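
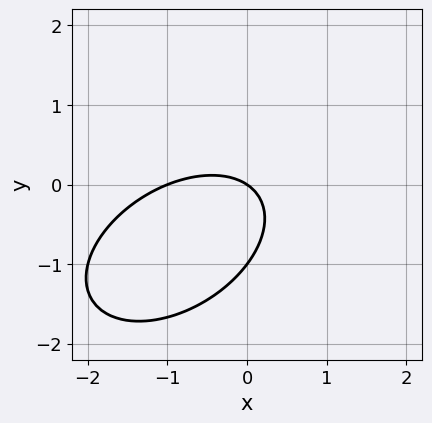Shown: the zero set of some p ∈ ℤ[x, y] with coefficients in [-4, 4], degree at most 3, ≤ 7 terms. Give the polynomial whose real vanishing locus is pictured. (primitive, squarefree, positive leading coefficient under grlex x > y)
2*x^2 - 2*x*y + 3*y^2 + 2*x + 3*y

The degree is 2 — a generic line meets the curve in up to 2 points.
Checking where it meets the axes: among the integer gridlines, it crosses the x-axis at x ∈ {-1, 0}; among the integer gridlines, it crosses the y-axis at y ∈ {-1, 0}.
Matching integer coefficients to the picture gives p.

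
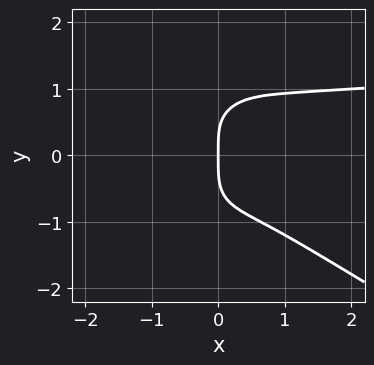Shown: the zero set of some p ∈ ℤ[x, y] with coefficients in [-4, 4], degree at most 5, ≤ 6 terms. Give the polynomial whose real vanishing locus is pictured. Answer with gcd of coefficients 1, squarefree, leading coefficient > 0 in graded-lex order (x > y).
First, the degree is 4 — the shape is more complex than any degree-3 curve.
Next, from the visible intercepts: it crosses the y-axis at the gridline y = 0; one x-axis crossing is at x = 0.
Finally, these observations pin down the coefficients.

2*x^3*y + 3*x^2*y^2 + 2*y^4 - 3*x^3 - 3*x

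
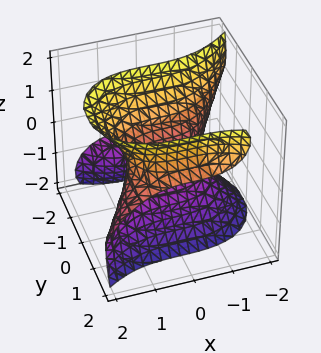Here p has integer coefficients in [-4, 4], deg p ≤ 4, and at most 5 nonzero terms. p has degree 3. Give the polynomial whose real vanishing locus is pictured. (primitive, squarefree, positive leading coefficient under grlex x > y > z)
x^3 + 2*y^2*z - z^3 - 3*y

(a) deg p = 3. The shape is more complex than any degree-2 surface.
(b) Observable constraints: it meets the x-axis at x = 0 (among the integer gridlines); one y-axis crossing is at y = 0; one z-axis crossing is at z = 0.
(c) These observations pin down the coefficients.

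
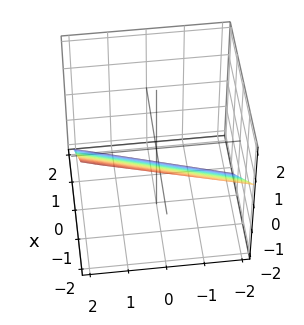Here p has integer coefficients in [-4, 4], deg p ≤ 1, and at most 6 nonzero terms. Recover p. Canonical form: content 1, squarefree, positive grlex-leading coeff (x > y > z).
3*x - y + 3*z + 2

First, deg p = 1.
Next, against the integer gridlines: it meets the y-axis at y = 2 (among the integer gridlines).
Finally, fitting integer coefficients to these (and the overall shape) gives p.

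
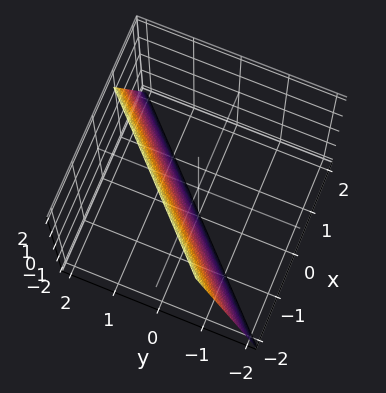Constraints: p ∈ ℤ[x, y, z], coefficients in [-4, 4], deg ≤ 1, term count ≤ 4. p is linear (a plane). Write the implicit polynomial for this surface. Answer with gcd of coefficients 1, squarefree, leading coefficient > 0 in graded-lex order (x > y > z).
(a) The degree is 1 — the surface is flat (a plane).
(b) From the axis intercepts and sections: it crosses the z-axis at the gridline z = -2.
(c) Fitting integer coefficients to these (and the overall shape) gives p.

3*x - 3*y + z + 2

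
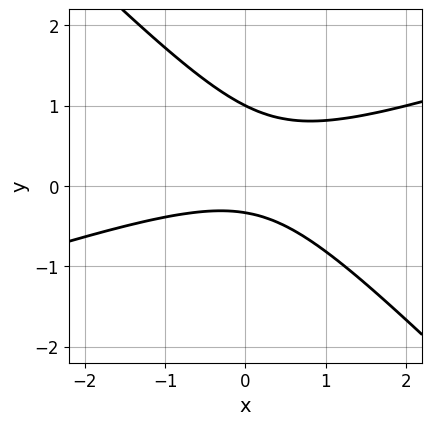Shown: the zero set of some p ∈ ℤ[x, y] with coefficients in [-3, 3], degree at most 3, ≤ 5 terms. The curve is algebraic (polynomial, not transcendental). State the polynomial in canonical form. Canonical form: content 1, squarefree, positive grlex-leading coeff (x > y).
x^2 - 2*x*y - 3*y^2 + 2*y + 1

deg p = 2.
Observable constraints: one y-axis crossing is at y = 1; the curve avoids every integer x-axis point in the box.
Solving for integer coefficients yields p as stated.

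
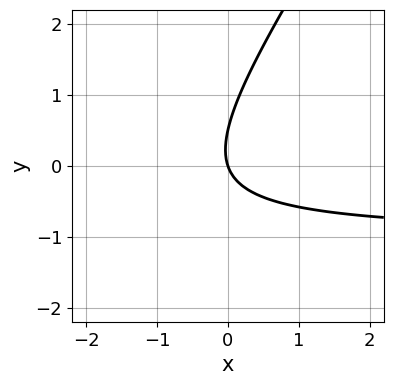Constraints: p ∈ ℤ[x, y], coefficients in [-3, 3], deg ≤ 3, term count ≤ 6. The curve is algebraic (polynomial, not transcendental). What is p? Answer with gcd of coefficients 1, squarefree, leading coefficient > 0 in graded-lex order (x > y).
3*x*y - 2*y^2 + 3*x + y

1. The degree is 2 — a generic line meets the curve in up to 2 points.
2. From the axis intercepts and sections: it crosses the y-axis at the gridline y = 0; it meets the x-axis at x = 0 (among the integer gridlines).
3. Assembling these constraints gives the stated polynomial.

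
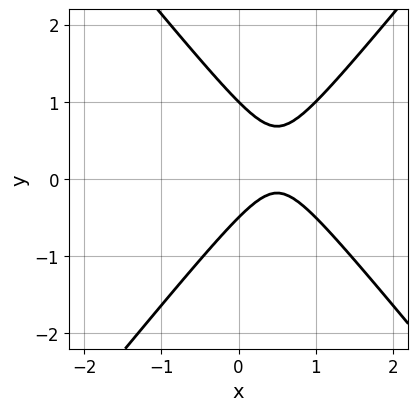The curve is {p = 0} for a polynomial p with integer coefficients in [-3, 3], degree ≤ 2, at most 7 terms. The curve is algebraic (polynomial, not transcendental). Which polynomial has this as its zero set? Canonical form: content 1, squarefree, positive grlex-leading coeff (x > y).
3*x^2 - 2*y^2 - 3*x + y + 1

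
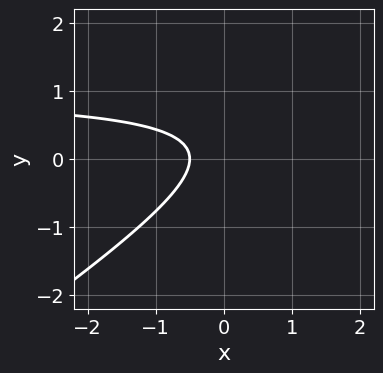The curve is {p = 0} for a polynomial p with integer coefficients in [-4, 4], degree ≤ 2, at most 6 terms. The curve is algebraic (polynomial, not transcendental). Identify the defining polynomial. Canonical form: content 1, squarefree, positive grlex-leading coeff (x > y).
2*x*y - 3*y^2 - 2*x + y - 1

First, deg p = 2. No degree-1 curve has this shape.
Next, from the visible intercepts: it misses every integer gridline on the y-axis.
Finally, together with the visible shape, these determine p as stated.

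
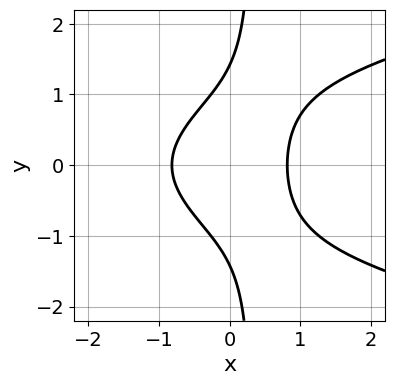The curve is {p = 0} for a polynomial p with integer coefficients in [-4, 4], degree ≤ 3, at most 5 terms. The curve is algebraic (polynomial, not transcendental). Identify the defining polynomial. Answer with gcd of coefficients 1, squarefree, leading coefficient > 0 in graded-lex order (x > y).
3*x*y^2 - 3*x^2 - y^2 + 2

deg p = 3. The shape is more complex than any degree-2 curve.
Symmetries: mirror symmetry y ↦ −y ⇒ only even powers of y.
These observations pin down the coefficients.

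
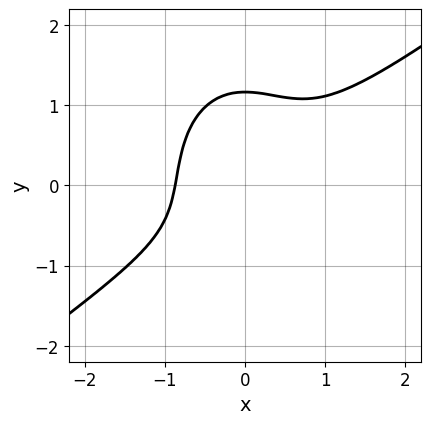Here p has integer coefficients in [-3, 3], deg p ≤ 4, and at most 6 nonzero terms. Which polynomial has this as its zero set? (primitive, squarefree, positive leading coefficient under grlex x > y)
3*x^3 - 3*x^2*y - 2*y^3 + y + 2

(a) deg p = 3.
(b) Matching integer coefficients to the picture gives p.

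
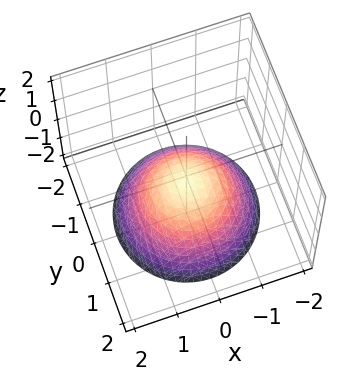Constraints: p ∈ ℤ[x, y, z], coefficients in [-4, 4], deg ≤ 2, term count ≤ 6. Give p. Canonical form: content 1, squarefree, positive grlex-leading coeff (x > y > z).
2*x^2 + 2*y^2 + 3*z + 1

The degree is 2 — the shape is more complex than any degree-1 surface.
Symmetry: the surface is invariant under rotation about z: p = q(x² + y², z).
Checking where it meets the axes: the surface avoids every integer x-axis point in the box; a circular section at z = -2 has radius between 1 and 2.
Assembling these constraints gives the stated polynomial.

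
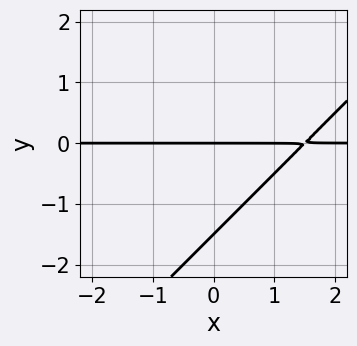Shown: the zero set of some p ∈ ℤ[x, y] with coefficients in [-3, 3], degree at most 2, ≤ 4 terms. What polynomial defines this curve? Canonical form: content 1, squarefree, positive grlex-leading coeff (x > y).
deg p = 2. The shape is more complex than any degree-1 curve.
Against the integer gridlines: one y-axis crossing is at y = 0; the visible x-axis segment lies entirely on the curve.
Solving for integer coefficients yields p as stated.

2*x*y - 2*y^2 - 3*y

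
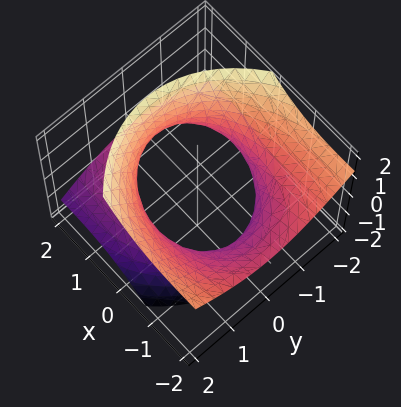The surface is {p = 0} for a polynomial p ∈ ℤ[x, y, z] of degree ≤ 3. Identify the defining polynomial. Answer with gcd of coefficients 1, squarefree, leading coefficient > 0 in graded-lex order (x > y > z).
x^2 + 3*x*z + 2*y^2 - 2*z^2 - 3

1. deg p = 2.
2. From the axis intercepts and sections: no z-intercept at any integer in the box.
3. Fitting integer coefficients to these (and the overall shape) gives p.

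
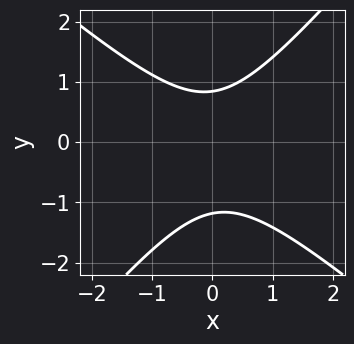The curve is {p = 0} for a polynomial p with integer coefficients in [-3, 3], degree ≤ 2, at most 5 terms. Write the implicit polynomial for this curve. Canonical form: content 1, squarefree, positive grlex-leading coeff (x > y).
First, deg p = 2. The shape is more complex than any degree-1 curve.
Next, from the visible intercepts: the curve avoids every integer x-axis point in the box.
Finally, putting this together gives p.

3*x^2 + x*y - 3*y^2 - y + 3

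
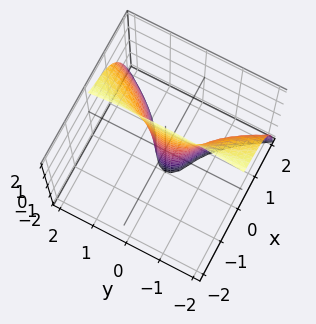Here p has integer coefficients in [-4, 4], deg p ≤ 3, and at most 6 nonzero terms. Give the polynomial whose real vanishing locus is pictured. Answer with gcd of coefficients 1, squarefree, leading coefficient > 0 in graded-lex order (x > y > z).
1. deg p = 3.
2. From the axis intercepts and sections: it meets the y-axis at y = 0 (among the integer gridlines); every point of the z-axis in the box is on the surface; it crosses the x-axis at the gridline x = 0.
3. Fitting integer coefficients to these (and the overall shape) gives p.

3*x^3 + y^2*z - 3*x^2 - 2*y^2 + 3*x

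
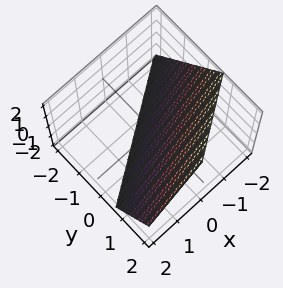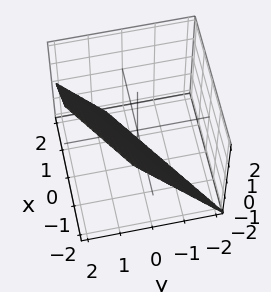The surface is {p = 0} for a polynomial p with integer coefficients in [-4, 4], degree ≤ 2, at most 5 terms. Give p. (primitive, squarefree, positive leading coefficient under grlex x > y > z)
(a) The degree is 1 — the surface is flat (a plane).
(b) Observable constraints: it meets the x-axis at x = -1 (among the integer gridlines); one z-axis crossing is at z = -1.
(c) These observations pin down the coefficients.

2*x - 3*y + 2*z + 2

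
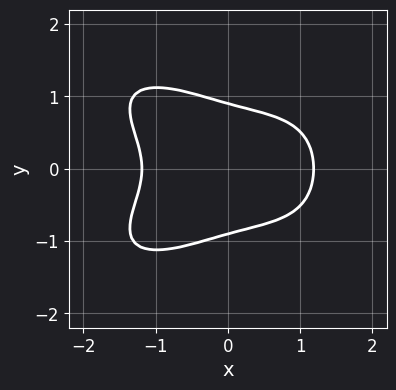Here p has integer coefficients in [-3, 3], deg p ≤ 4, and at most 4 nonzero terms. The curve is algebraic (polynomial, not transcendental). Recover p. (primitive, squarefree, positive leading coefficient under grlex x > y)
x^4 + 3*y^4 + 3*x*y^2 - 2

1. deg p = 4. A generic line meets the curve in up to 4 points.
2. Symmetries: mirror symmetry y ↦ −y ⇒ only even powers of y.
3. Fitting integer coefficients to these (and the overall shape) gives p.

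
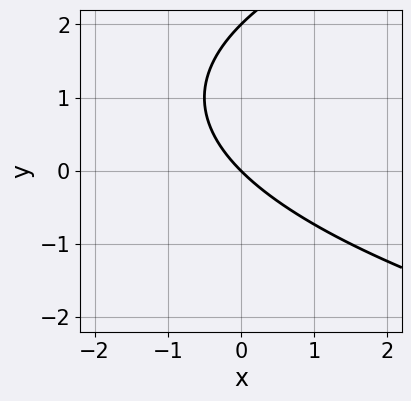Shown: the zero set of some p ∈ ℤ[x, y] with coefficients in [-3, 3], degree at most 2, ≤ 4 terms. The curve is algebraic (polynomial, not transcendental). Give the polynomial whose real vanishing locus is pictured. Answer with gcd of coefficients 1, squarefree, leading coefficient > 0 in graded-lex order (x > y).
1. Degree: the shape is more complex than any degree-1 curve, so deg p = 2.
2. From the visible intercepts: it meets the x-axis at x = 0 (among the integer gridlines); the y-axis gridline crossings are at y ∈ {0, 2}.
3. Putting this together gives p.

y^2 - 2*x - 2*y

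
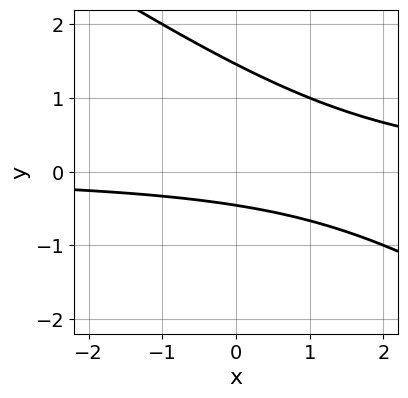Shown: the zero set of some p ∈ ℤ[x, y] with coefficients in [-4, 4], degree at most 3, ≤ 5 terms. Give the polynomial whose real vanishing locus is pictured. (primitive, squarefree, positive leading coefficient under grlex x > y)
2*x*y + 3*y^2 - 3*y - 2

(a) The degree is 2 — no degree-1 curve has this shape.
(b) From the axis intercepts and sections: it misses every integer gridline on the x-axis.
(c) The integer polynomial consistent with all of this is the stated p.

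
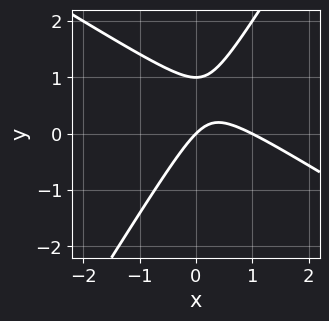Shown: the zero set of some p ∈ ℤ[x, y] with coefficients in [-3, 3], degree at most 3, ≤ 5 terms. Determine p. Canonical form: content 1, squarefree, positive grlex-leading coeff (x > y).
(a) The degree is 2 — the shape is more complex than any degree-1 curve.
(b) Against the integer gridlines: among the integer gridlines, it crosses the x-axis at x ∈ {0, 1}; among the integer gridlines, it crosses the y-axis at y ∈ {0, 1}.
(c) Solving for integer coefficients yields p as stated.

x^2 + x*y - y^2 - x + y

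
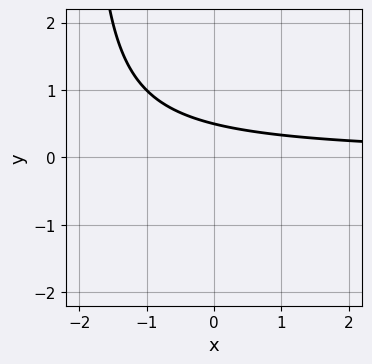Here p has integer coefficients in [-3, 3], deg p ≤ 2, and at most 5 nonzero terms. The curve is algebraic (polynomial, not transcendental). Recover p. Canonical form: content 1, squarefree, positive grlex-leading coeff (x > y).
x*y + 2*y - 1

First, deg p = 2.
Then, checking where it meets the axes: it misses every integer gridline on the x-axis.
Finally, these observations pin down the coefficients.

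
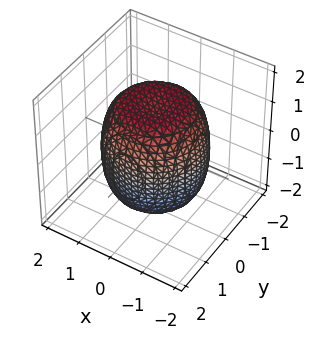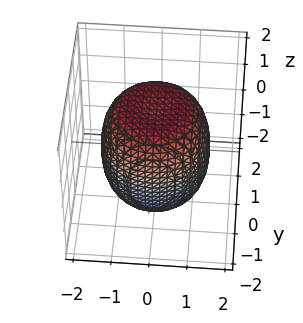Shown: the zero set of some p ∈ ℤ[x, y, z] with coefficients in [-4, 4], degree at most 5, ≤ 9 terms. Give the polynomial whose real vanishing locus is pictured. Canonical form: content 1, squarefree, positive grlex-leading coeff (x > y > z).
x^4 + 2*x^2*y^2 + y^4 - x^2 - y^2 + z^2 - 2

1. deg p = 4. The shape is more complex than any degree-3 surface.
2. Symmetry: every cross-section ⟂ z is a circle, so x, y appear only via x² + y².
3. Observable constraints: a circular section at z = 1 has radius between 1 and 2.
4. Solving for integer coefficients yields p as stated.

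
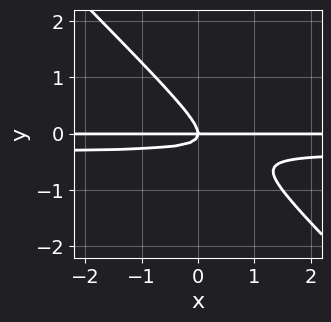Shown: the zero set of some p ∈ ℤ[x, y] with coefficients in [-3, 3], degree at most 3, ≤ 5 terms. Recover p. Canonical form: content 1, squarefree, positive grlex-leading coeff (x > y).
1. Degree: the shape is more complex than any degree-2 curve, so deg p = 3.
2. Against the integer gridlines: it meets the y-axis at y = 0 (among the integer gridlines); every point of the x-axis in the box is on the curve.
3. Putting this together gives p.

3*x*y^2 + 3*y^3 + x*y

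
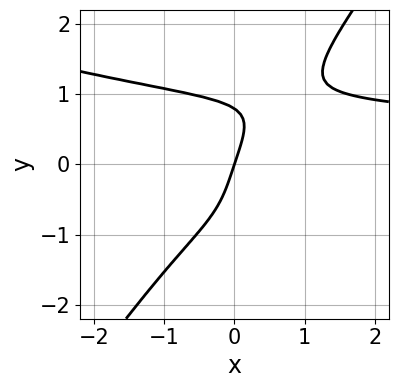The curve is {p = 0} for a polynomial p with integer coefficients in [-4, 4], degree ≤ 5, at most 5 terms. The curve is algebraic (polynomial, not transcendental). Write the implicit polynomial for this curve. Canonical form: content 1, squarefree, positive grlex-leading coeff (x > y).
x^2*y^2 + 2*x*y^3 - 2*y^4 - 3*x + y

(a) The degree is 4 — a generic line meets the curve in up to 4 points.
(b) From the visible intercepts: it meets the y-axis at y = 0 (among the integer gridlines); one x-axis crossing is at x = 0.
(c) Together with the visible shape, these determine p as stated.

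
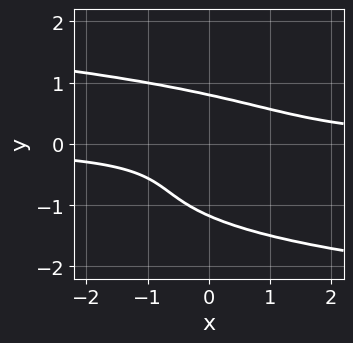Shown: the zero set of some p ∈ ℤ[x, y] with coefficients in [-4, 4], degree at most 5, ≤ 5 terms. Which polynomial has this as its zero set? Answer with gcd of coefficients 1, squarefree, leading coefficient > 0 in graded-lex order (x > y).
(a) The degree is 4 — a generic line meets the curve in up to 4 points.
(b) Reading off the gridlines: it misses every integer gridline on the x-axis.
(c) Together with the visible shape, these determine p as stated.

3*y^4 + 3*y^3 + 3*x*y - y - 2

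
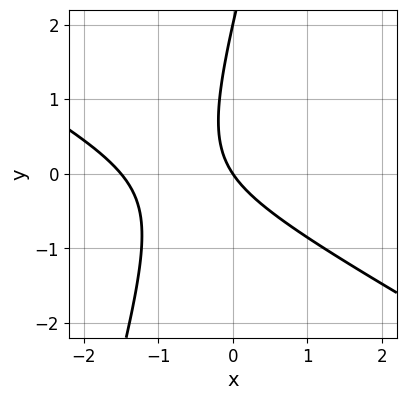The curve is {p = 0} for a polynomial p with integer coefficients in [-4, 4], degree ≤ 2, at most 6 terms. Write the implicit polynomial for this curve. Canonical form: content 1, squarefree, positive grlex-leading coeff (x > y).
1. The degree is 2 — no degree-1 curve has this shape.
2. Observable constraints: the y-axis gridline crossings are at y ∈ {0, 2}; it meets the x-axis at x = 0 (among the integer gridlines).
3. Assembling these constraints gives the stated polynomial.

2*x^2 + 3*x*y - y^2 + 3*x + 2*y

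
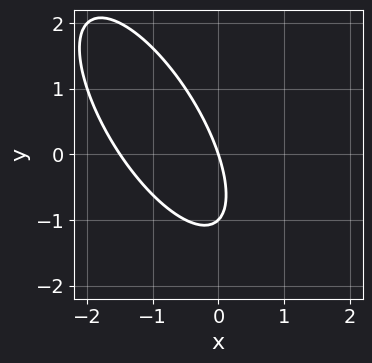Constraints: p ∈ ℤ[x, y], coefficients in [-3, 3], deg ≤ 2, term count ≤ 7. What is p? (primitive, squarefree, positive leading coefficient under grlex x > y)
2*x^2 + 2*x*y + y^2 + 3*x + y

Degree: a generic line meets the curve in up to 2 points, so deg p = 2.
Checking where it meets the axes: it meets the x-axis at x = 0 (among the integer gridlines); the y-axis gridline crossings are at y ∈ {-1, 0}.
Together with the visible shape, these determine p as stated.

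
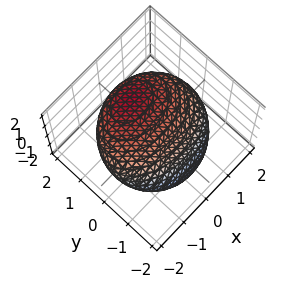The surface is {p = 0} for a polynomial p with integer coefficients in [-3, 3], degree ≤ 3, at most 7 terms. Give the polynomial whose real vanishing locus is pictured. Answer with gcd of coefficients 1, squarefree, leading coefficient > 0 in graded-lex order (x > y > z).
(a) The degree is 2 — the shape is more complex than any degree-1 surface.
(b) Observable constraints: the z-axis gridline crossings are at z ∈ {-1, 1}.
(c) Together with the visible shape, these determine p as stated.

x^2 + 2*y^2 - 3*y*z + 3*z^2 - 3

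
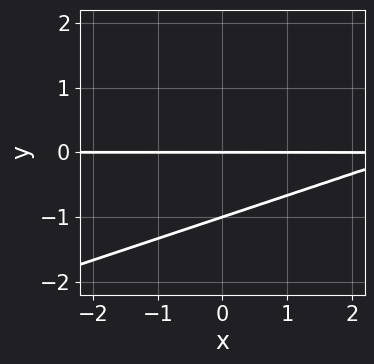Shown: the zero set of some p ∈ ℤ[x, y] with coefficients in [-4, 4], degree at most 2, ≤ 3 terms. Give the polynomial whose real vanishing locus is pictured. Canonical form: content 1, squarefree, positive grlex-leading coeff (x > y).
x*y - 3*y^2 - 3*y

(a) The degree is 2 — the shape is more complex than any degree-1 curve.
(b) From the axis intercepts and sections: every point of the x-axis in the box is on the curve; the y-axis gridline crossings are at y ∈ {-1, 0}.
(c) Together with the visible shape, these determine p as stated.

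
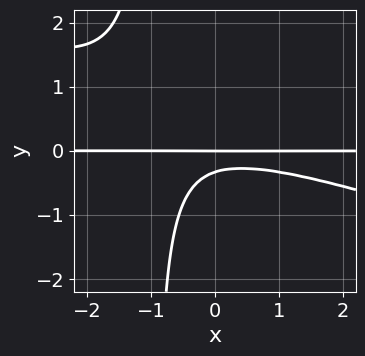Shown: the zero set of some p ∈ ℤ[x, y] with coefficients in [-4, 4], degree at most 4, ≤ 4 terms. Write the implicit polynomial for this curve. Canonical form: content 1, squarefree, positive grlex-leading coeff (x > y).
x^2*y + 3*x*y^2 + 3*y^2 + y

deg p = 3.
Against the integer gridlines: one y-axis crossing is at y = 0; the visible x-axis segment lies entirely on the curve.
These observations pin down the coefficients.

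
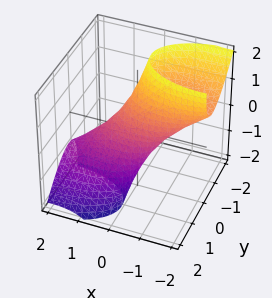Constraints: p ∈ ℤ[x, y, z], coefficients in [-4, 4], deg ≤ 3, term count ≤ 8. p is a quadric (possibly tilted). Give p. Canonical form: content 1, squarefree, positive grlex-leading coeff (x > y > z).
Degree: the shape is more complex than any degree-1 surface, so deg p = 2.
Against the integer gridlines: among the integer gridlines, it crosses the x-axis at x ∈ {-1, 1}; among the integer gridlines, it crosses the z-axis at z ∈ {-1, 1}.
Putting this together gives p.

x^2 + 2*x*z + 3*y^2 + 3*y*z + z^2 - 1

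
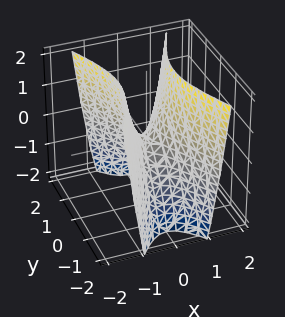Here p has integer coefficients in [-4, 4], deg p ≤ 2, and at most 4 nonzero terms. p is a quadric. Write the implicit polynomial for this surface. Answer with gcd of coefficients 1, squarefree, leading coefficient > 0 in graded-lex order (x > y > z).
First, the degree is 2 — a saddle surface; a quadric.
Then, symmetries: the x ↦ −x reflection is a symmetry, so x appears only in even powers; mirror symmetry y ↦ −y ⇒ only even powers of y.
Next, from the axis intercepts and sections: one x-axis crossing is at x = 0; it meets the y-axis at y = 0 (among the integer gridlines).
Finally, matching integer coefficients to the picture gives p.

3*x^2 - y^2 - z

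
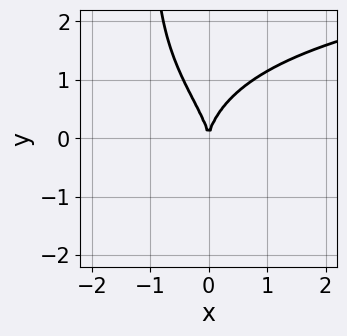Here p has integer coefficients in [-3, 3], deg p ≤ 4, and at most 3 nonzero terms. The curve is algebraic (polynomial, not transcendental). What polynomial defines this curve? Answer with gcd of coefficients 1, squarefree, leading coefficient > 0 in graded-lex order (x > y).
x*y^3 + y^3 - 3*x^2

1. deg p = 4.
2. Against the integer gridlines: it meets the x-axis at x = 0 (among the integer gridlines); one y-axis crossing is at y = 0.
3. Matching integer coefficients to the picture gives p.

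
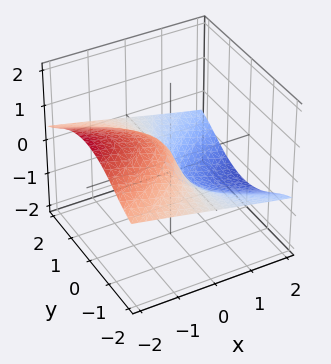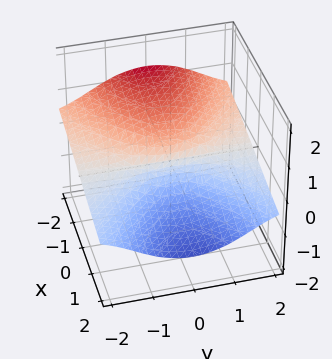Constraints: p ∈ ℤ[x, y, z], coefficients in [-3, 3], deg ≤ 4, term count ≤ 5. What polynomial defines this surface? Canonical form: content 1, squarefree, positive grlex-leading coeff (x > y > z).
y^2*z + z^3 + x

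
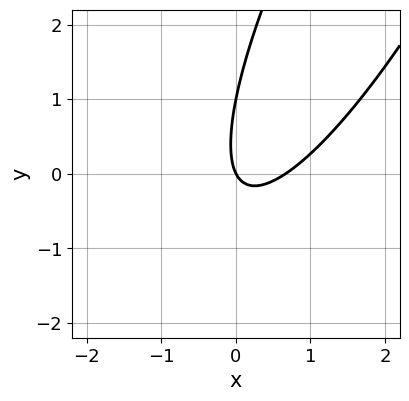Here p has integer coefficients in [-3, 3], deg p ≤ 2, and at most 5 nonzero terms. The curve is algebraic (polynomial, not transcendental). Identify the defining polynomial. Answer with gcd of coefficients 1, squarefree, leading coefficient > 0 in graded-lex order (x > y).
3*x^2 - 3*x*y + y^2 - 2*x - y

First, degree: a generic line meets the curve in up to 2 points, so deg p = 2.
Next, from the axis intercepts and sections: it crosses the x-axis at the gridline x = 0; among the integer gridlines, it crosses the y-axis at y ∈ {0, 1}.
Finally, matching integer coefficients to the picture gives p.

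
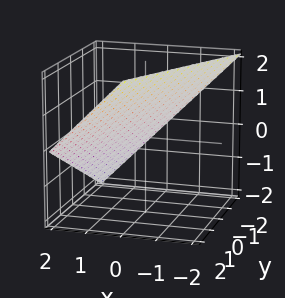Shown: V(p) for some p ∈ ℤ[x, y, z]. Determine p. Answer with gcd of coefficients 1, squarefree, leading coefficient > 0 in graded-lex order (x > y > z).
2*x - y + 2*z - 2

The degree is 1 — every cross-section is a straight line — this is a plane.
Reading off the gridlines: it meets the y-axis at y = -2 (among the integer gridlines); it meets the x-axis at x = 1 (among the integer gridlines); one z-axis crossing is at z = 1.
Matching integer coefficients to the picture gives p.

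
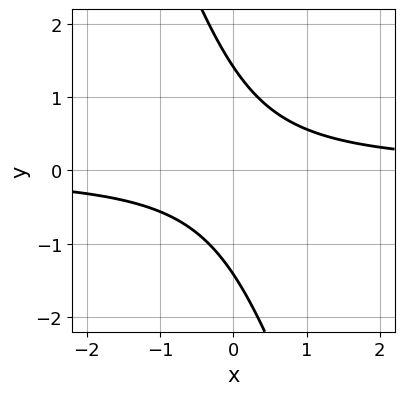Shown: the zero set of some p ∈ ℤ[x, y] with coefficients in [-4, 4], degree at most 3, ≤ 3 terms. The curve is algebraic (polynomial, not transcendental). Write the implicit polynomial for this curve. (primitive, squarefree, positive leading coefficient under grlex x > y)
1. The degree is 2 — no degree-1 curve has this shape.
2. From the axis intercepts and sections: the curve avoids every integer x-axis point in the box.
3. These observations pin down the coefficients.

3*x*y + y^2 - 2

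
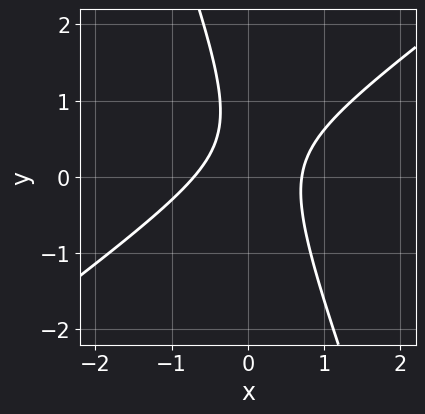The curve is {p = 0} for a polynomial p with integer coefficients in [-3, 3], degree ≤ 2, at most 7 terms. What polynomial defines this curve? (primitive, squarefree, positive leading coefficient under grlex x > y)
2*x^2 - 2*x*y - y^2 + y - 1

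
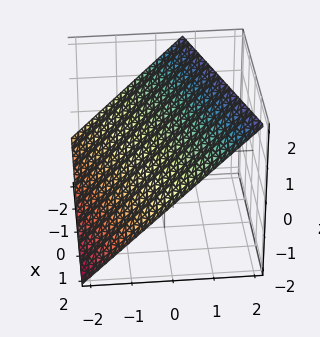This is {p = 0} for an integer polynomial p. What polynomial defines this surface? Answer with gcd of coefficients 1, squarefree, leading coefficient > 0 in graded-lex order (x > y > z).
x - 3*y + 3*z - 2

First, deg p = 1. The surface is flat (a plane).
Then, observable constraints: one x-axis crossing is at x = 2.
Finally, putting this together gives p.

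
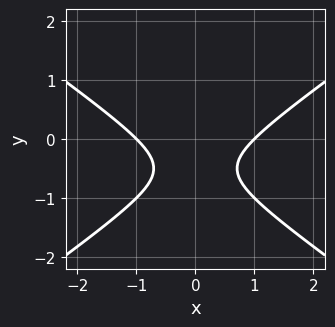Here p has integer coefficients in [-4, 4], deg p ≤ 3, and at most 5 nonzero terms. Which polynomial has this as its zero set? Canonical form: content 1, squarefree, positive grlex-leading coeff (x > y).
x^2 - 2*y^2 - 2*y - 1

First, the degree is 2 — no degree-1 curve has this shape.
Then, symmetries: mirror symmetry x ↦ −x ⇒ only even powers of x.
Then, from the visible intercepts: no y-intercept at any integer in the box; the x-axis gridline crossings are at x ∈ {-1, 1}.
Finally, assembling these constraints gives the stated polynomial.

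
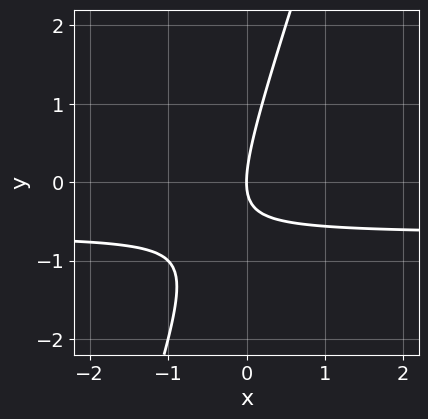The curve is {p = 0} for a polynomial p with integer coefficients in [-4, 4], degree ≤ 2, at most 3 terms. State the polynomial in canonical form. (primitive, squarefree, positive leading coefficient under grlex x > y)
3*x*y - y^2 + 2*x

1. The degree is 2 — the shape is more complex than any degree-1 curve.
2. Against the integer gridlines: one y-axis crossing is at y = 0; it meets the x-axis at x = 0 (among the integer gridlines).
3. Assembling these constraints gives the stated polynomial.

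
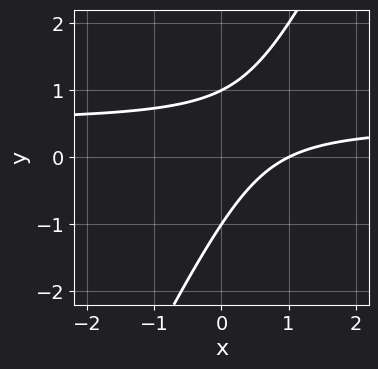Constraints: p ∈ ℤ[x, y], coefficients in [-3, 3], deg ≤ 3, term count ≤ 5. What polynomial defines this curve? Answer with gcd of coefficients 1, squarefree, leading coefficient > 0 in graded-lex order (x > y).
2*x*y - y^2 - x + 1

Degree: the shape is more complex than any degree-1 curve, so deg p = 2.
From the visible intercepts: the y-axis gridline crossings are at y ∈ {-1, 1}; one x-axis crossing is at x = 1.
Putting this together gives p.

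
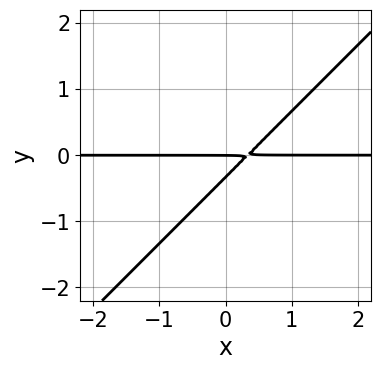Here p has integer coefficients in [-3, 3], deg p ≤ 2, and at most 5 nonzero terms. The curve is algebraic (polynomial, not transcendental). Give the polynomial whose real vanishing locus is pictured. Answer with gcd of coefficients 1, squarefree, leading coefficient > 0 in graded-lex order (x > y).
1. Degree: the shape is more complex than any degree-1 curve, so deg p = 2.
2. Checking where it meets the axes: it crosses the y-axis at the gridline y = 0; the visible x-axis segment lies entirely on the curve.
3. Solving for integer coefficients yields p as stated.

3*x*y - 3*y^2 - y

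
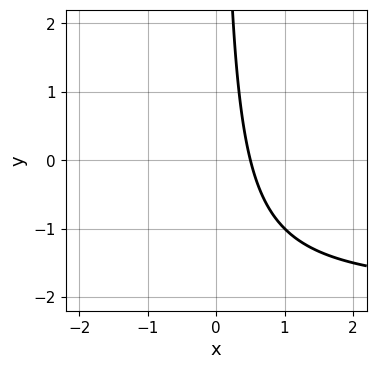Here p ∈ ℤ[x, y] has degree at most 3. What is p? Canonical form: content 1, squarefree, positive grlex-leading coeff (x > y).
x*y + 2*x - 1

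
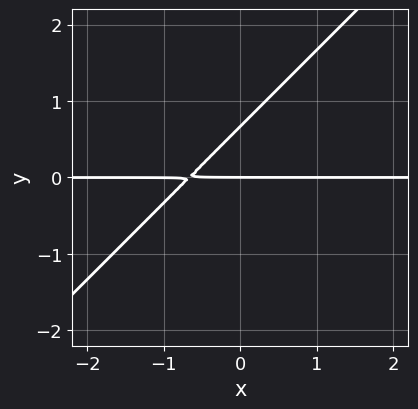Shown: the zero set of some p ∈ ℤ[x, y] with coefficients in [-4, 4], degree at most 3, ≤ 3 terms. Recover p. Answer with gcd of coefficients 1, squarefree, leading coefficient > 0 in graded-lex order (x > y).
The degree is 2 — a generic line meets the curve in up to 2 points.
Against the integer gridlines: the visible x-axis segment lies entirely on the curve; it crosses the y-axis at the gridline y = 0.
Fitting integer coefficients to these (and the overall shape) gives p.

3*x*y - 3*y^2 + 2*y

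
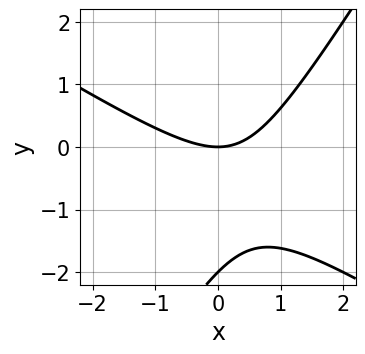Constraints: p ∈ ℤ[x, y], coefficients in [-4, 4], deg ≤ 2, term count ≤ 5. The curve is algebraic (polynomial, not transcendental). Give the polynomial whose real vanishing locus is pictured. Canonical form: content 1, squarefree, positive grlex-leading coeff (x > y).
(a) The degree is 2 — a generic line meets the curve in up to 2 points.
(b) Checking where it meets the axes: it crosses the x-axis at the gridline x = 0; among the integer gridlines, it crosses the y-axis at y ∈ {-2, 0}.
(c) Matching integer coefficients to the picture gives p.

x^2 + x*y - y^2 - 2*y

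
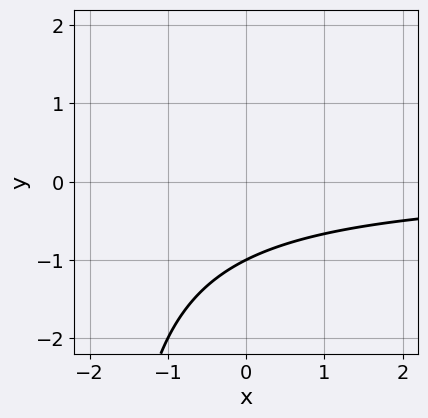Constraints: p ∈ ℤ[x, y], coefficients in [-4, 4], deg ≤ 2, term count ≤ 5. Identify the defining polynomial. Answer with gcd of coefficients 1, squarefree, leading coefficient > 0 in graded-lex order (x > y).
1. deg p = 2. A generic line meets the curve in up to 2 points.
2. Observable constraints: it crosses the y-axis at the gridline y = -1; no x-intercept at any integer in the box.
3. These observations pin down the coefficients.

x*y + 2*y + 2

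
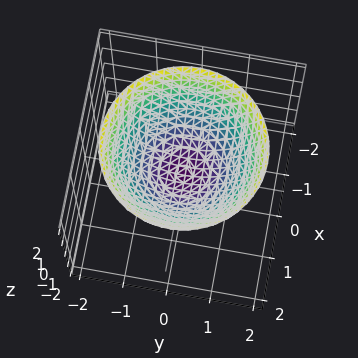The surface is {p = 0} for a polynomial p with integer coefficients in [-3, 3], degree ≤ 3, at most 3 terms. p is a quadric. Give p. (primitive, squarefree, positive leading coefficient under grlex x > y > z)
2*x^2 + 2*y^2 - 3*z

First, degree: a single bowl opening along one axis; a quadric, so deg p = 2.
Next, symmetry: the z-axis is an axis of rotation, so x and y enter only as x² + y².
Then, observable constraints: a circular section at z = 2 has radius between 1 and 2; one y-axis crossing is at y = 0; one x-axis crossing is at x = 0; it meets the z-axis at z = 0 (among the integer gridlines).
Finally, solving for integer coefficients yields p as stated.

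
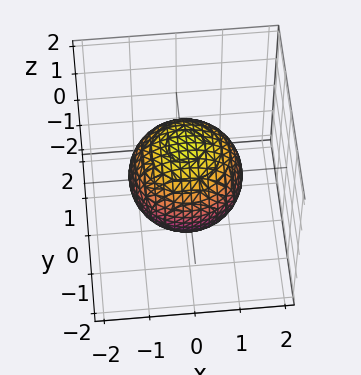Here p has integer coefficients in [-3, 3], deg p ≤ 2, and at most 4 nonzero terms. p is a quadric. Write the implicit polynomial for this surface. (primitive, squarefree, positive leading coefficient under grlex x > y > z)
2*x^2 + 2*y^2 + 2*z^2 - 3

First, degree: bounded and convex; a quadric, so deg p = 2.
Next, by symmetry, every cross-section ⟂ z is a circle, so x, y appear only via x² + y²; mirror symmetry z ↦ −z ⇒ only even powers of z.
Then, checking where it meets the axes: a circular section at z = 0 has radius between 1 and 2.
Finally, assembling these constraints gives the stated polynomial.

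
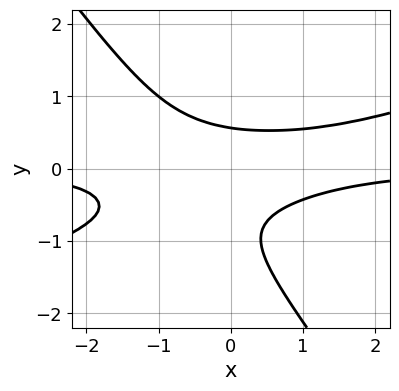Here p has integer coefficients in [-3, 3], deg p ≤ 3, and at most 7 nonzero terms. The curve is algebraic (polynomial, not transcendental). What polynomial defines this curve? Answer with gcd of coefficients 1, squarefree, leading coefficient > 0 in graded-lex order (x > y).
Degree: the shape is more complex than any degree-2 curve, so deg p = 3.
From the axis intercepts and sections: the curve avoids every integer x-axis point in the box.
Solving for integer coefficients yields p as stated.

x^2*y - 2*x*y^2 - 2*y^3 - 2*y^2 + 1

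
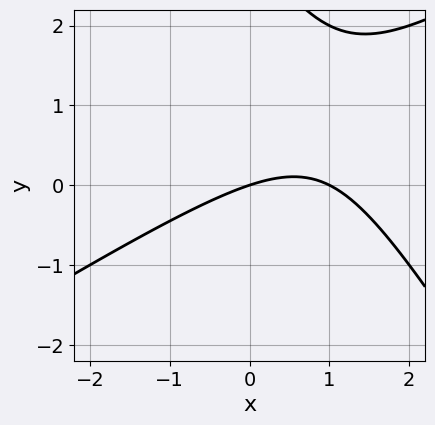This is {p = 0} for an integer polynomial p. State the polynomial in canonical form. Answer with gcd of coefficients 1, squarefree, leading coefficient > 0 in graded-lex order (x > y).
1. The degree is 2 — the shape is more complex than any degree-1 curve.
2. Reading off the gridlines: it crosses the y-axis at the gridline y = 0; the x-axis gridline crossings are at x ∈ {0, 1}.
3. Solving for integer coefficients yields p as stated.

x^2 - x*y - y^2 - x + 3*y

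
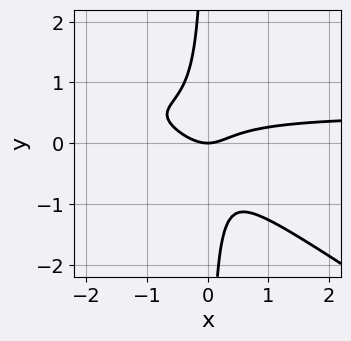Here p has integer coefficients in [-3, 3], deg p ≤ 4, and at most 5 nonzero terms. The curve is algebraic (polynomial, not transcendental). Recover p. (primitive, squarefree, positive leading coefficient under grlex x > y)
2*x^2*y + 3*x*y^2 - x^2 + y

(a) The degree is 3 — a generic line meets the curve in up to 3 points.
(b) From the visible intercepts: it crosses the x-axis at the gridline x = 0; it crosses the y-axis at the gridline y = 0.
(c) Assembling these constraints gives the stated polynomial.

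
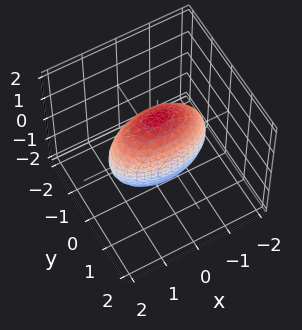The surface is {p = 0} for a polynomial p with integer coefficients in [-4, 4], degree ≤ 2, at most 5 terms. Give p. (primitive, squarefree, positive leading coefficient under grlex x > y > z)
First, deg p = 2. Bounded and convex; a quadric.
Next, symmetries: the x ↦ −x reflection is a symmetry, so x appears only in even powers; it's symmetric under z → −z, forcing even powers of z; the y ↦ −y reflection is a symmetry, so y appears only in even powers.
Finally, matching integer coefficients to the picture gives p.

x^2 + 3*y^2 + z^2 - 2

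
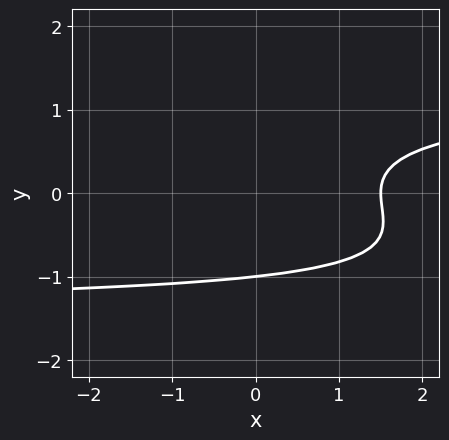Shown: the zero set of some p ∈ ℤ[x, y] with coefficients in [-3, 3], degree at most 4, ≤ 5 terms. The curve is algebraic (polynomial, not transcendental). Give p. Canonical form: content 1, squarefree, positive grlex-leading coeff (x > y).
1. deg p = 3. The shape is more complex than any degree-2 curve.
2. Reading off the gridlines: it meets the y-axis at y = -1 (among the integer gridlines).
3. Matching integer coefficients to the picture gives p.

x*y^2 + 3*y^3 - 2*x + 3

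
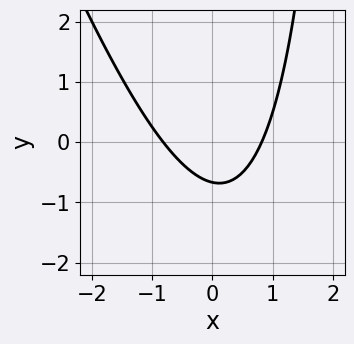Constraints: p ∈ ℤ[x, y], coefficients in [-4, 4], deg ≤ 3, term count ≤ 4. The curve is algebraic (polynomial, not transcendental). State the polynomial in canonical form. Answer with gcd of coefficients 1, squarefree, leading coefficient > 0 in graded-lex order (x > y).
3*x^2 + x*y - 3*y - 2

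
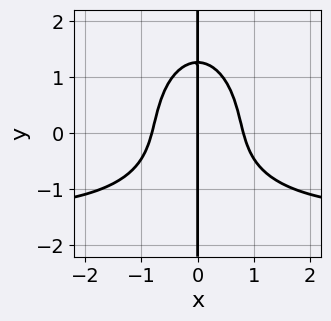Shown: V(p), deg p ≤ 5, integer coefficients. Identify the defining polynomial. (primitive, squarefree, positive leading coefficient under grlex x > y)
First, the degree is 4 — a generic line meets the curve in up to 4 points.
Then, from the visible intercepts: it crosses the x-axis at the gridline x = 0; every point of the y-axis in the box is on the curve.
Finally, together with the visible shape, these determine p as stated.

2*x^3*y + x*y^3 + 3*x^3 - 2*x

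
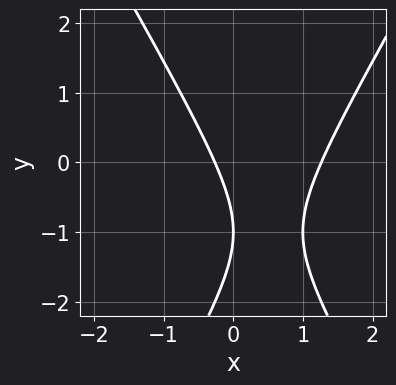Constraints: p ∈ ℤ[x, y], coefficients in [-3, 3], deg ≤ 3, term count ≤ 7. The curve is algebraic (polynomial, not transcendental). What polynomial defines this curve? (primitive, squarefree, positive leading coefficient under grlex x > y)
First, the degree is 2 — the shape is more complex than any degree-1 curve.
Next, checking where it meets the axes: one y-axis crossing is at y = -1.
Finally, fitting integer coefficients to these (and the overall shape) gives p.

3*x^2 - y^2 - 3*x - 2*y - 1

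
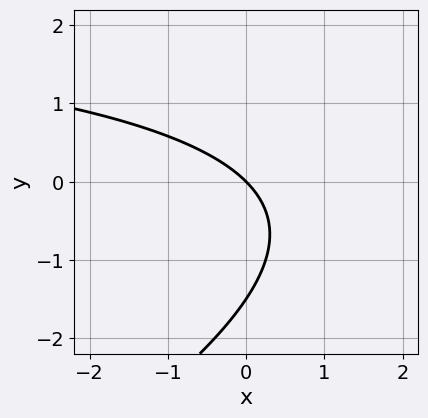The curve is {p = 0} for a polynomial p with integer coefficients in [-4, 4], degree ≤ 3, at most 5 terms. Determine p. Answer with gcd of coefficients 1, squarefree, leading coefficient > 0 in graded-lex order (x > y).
x*y - 2*y^2 - 3*x - 3*y

First, the degree is 2 — a generic line meets the curve in up to 2 points.
Next, against the integer gridlines: it crosses the y-axis at the gridline y = 0; one x-axis crossing is at x = 0.
Finally, fitting integer coefficients to these (and the overall shape) gives p.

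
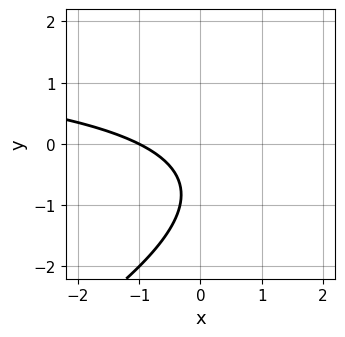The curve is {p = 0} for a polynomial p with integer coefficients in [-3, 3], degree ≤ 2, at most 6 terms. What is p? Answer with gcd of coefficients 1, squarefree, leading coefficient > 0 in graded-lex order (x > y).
x*y - 2*y^2 - 2*x - 3*y - 2

1. The degree is 2 — the shape is more complex than any degree-1 curve.
2. From the axis intercepts and sections: one x-axis crossing is at x = -1; it misses every integer gridline on the y-axis.
3. Fitting integer coefficients to these (and the overall shape) gives p.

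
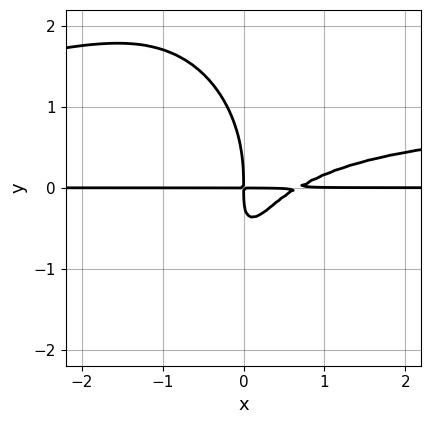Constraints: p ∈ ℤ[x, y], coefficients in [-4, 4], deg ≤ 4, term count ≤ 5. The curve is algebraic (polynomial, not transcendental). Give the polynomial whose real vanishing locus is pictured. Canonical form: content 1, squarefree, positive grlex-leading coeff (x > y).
First, the degree is 4 — a generic line meets the curve in up to 4 points.
Then, from the axis intercepts and sections: every point of the x-axis in the box is on the curve.
Finally, solving for integer coefficients yields p as stated.

3*x^2*y^2 + y^4 - 3*x^2*y + 3*x*y^2 + 2*x*y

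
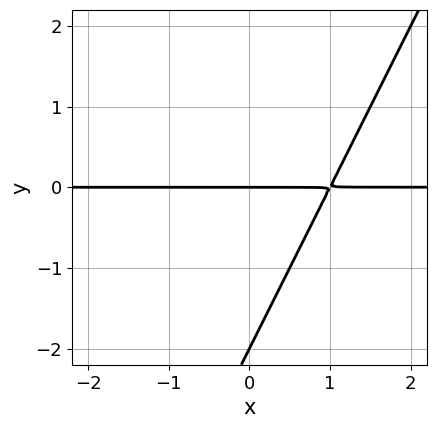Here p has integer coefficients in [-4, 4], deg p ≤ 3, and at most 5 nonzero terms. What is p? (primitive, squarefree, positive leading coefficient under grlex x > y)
2*x*y - y^2 - 2*y

First, degree: no degree-1 curve has this shape, so deg p = 2.
Then, reading off the gridlines: among the integer gridlines, it crosses the y-axis at y ∈ {-2, 0}; the visible x-axis segment lies entirely on the curve.
Finally, fitting integer coefficients to these (and the overall shape) gives p.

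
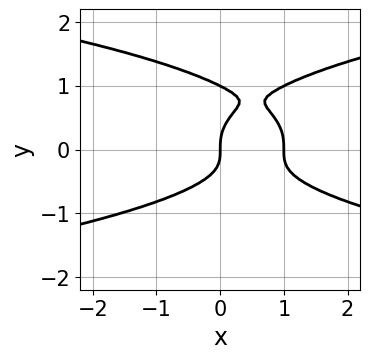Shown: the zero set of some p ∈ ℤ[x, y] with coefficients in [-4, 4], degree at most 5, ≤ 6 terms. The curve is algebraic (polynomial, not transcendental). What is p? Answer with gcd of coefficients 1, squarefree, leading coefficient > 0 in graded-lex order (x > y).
2*y^4 - 2*y^3 - x^2 + x

(a) Degree: the shape is more complex than any degree-3 curve, so deg p = 4.
(b) Reading off the gridlines: among the integer gridlines, it crosses the x-axis at x ∈ {0, 1}; among the integer gridlines, it crosses the y-axis at y ∈ {0, 1}.
(c) Putting this together gives p.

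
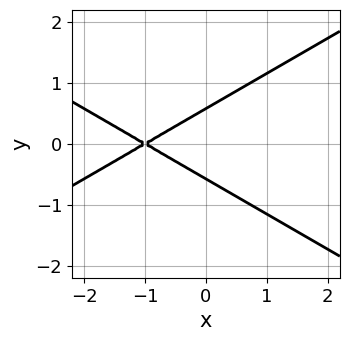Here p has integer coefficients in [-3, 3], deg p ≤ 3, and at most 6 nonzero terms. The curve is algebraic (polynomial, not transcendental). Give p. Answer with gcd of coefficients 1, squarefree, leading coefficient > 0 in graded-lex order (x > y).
x^2 - 3*y^2 + 2*x + 1

First, the degree is 2 — no degree-1 curve has this shape.
Next, symmetries: the y ↦ −y reflection is a symmetry, so y appears only in even powers.
Next, against the integer gridlines: it crosses the x-axis at the gridline x = -1.
Finally, putting this together gives p.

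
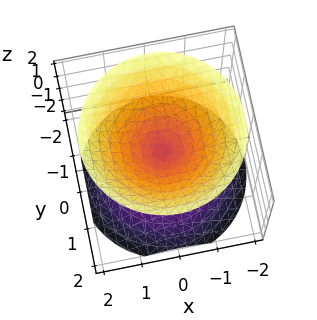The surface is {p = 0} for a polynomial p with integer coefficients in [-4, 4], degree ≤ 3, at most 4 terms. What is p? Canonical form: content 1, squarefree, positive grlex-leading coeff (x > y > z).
x^2 + y^2 - z^2

First, there are 2 components. Treating them together as one polynomial.
Then, degree: two nappes meeting at a single point; a quadric, so deg p = 2.
Next, symmetries: mirror symmetry z ↦ −z ⇒ only even powers of z; every cross-section ⟂ z is a circle, so x, y appear only via x² + y².
Next, from the visible intercepts: one x-axis crossing is at x = 0; one y-axis crossing is at y = 0.
Finally, these observations pin down the coefficients.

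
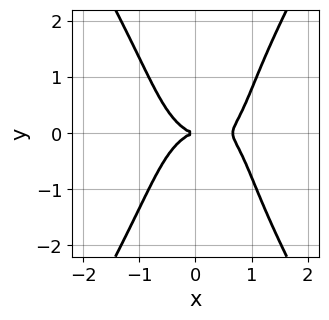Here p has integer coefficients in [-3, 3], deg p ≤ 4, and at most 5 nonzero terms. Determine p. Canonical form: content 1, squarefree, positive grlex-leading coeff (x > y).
First, deg p = 4. The shape is more complex than any degree-3 curve.
Next, symmetries: the y ↦ −y reflection is a symmetry, so y appears only in even powers.
Then, from the axis intercepts and sections: it meets the y-axis at y = 0 (among the integer gridlines); one x-axis crossing is at x = 0.
Finally, putting this together gives p.

3*x^4 + 2*x^2*y^2 - y^4 - 2*x^3 - 3*y^2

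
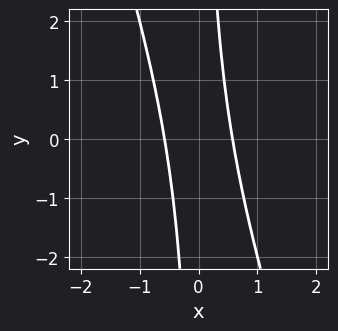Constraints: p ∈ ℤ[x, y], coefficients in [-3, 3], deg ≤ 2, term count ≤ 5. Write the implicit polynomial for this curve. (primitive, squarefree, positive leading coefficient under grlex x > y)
3*x^2 + x*y - 1

deg p = 2. No degree-1 curve has this shape.
Against the integer gridlines: it misses every integer gridline on the y-axis.
Matching integer coefficients to the picture gives p.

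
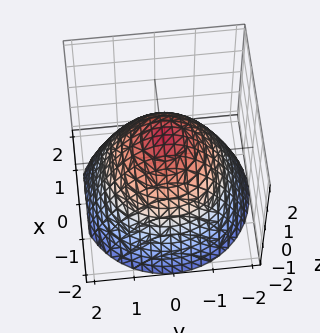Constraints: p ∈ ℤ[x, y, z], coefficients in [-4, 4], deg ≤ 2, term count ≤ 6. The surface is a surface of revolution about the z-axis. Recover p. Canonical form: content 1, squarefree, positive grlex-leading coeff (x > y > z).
(a) Degree: the shape is more complex than any degree-1 surface, so deg p = 2.
(b) Symmetries: rotational symmetry about the z-axis ⇒ p depends on x, y only through x² + y².
(c) Against the integer gridlines: a circular section at z = 0 has radius between 1 and 2; one z-axis crossing is at z = 1.
(d) Solving for integer coefficients yields p as stated.

2*x^2 + 2*y^2 + 3*z - 3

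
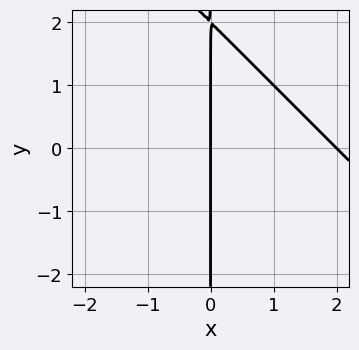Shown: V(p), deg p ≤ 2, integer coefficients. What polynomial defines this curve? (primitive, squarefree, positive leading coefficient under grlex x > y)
x^2 + x*y - 2*x

The degree is 2 — the shape is more complex than any degree-1 curve.
Reading off the gridlines: every point of the y-axis in the box is on the curve; among the integer gridlines, it crosses the x-axis at x ∈ {0, 2}.
Assembling these constraints gives the stated polynomial.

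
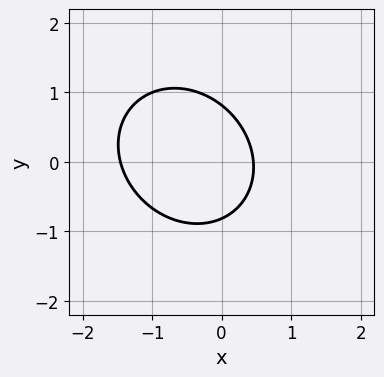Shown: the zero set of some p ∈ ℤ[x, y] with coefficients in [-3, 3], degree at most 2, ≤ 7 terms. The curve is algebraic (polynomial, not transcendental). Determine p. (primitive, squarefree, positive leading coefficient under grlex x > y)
1. deg p = 2. No degree-1 curve has this shape.
2. Putting this together gives p.

3*x^2 + x*y + 3*y^2 + 3*x - 2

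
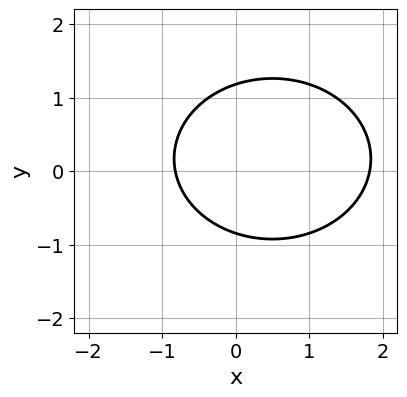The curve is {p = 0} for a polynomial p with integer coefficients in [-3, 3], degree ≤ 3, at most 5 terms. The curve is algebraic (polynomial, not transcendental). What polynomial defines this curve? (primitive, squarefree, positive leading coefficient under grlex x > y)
2*x^2 + 3*y^2 - 2*x - y - 3

(a) deg p = 2. No degree-1 curve has this shape.
(b) Solving for integer coefficients yields p as stated.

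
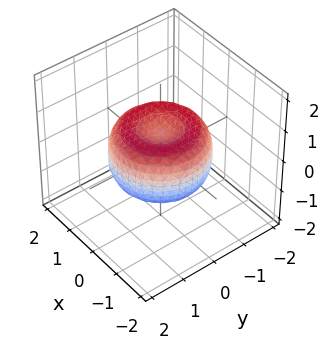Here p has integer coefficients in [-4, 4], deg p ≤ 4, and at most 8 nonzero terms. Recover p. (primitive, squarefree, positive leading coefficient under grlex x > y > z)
1. The degree is 4 — a generic line meets the surface in up to 4 points.
2. By symmetry, the z-axis is an axis of rotation, so x and y enter only as x² + y².
3. Checking where it meets the axes: a circular section at z = 0 has radius between 1 and 2.
4. These observations pin down the coefficients.

2*x^4 + 4*x^2*y^2 + 2*y^4 - 3*x^2 - 3*y^2 + 3*z^2 - 1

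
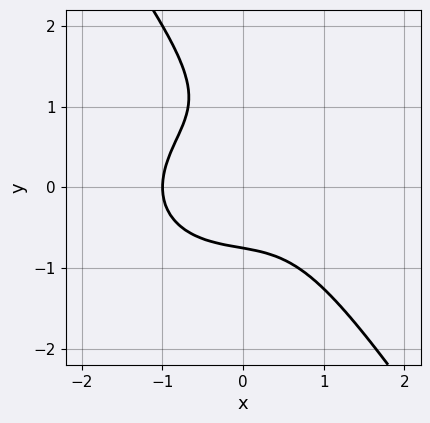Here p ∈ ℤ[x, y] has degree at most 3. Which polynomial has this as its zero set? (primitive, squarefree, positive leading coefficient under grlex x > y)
x^3 + x*y^2 + y^3 - y^2 + 1

(a) deg p = 3.
(b) From the axis intercepts and sections: it crosses the x-axis at the gridline x = -1.
(c) Matching integer coefficients to the picture gives p.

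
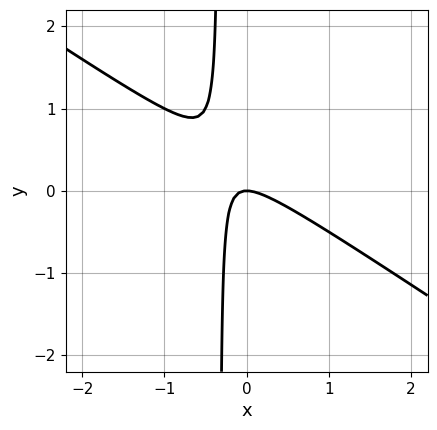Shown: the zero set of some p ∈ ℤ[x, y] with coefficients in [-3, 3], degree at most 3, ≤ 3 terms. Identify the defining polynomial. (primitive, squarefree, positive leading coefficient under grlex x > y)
2*x^2 + 3*x*y + y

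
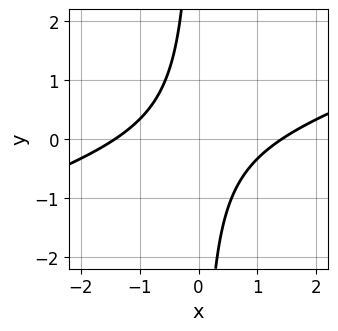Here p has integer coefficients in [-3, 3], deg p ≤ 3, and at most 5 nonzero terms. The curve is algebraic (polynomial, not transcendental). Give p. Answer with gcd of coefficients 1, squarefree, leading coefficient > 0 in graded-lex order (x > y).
x^2 - 3*x*y - 2

(a) The degree is 2 — no degree-1 curve has this shape.
(b) From the visible intercepts: it misses every integer gridline on the y-axis.
(c) Solving for integer coefficients yields p as stated.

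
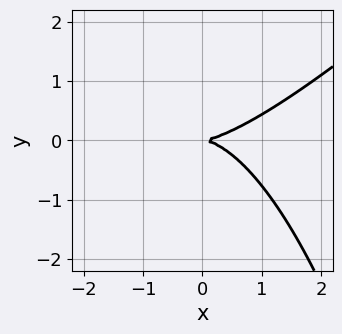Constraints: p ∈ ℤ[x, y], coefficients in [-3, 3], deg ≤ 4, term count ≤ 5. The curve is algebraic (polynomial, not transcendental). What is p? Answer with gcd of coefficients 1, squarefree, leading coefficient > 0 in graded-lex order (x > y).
Degree: the shape is more complex than any degree-2 curve, so deg p = 3.
Reading off the gridlines: it meets the y-axis at y = 0 (among the integer gridlines); one x-axis crossing is at x = 0.
Solving for integer coefficients yields p as stated.

x^3 - x^2*y - 3*y^2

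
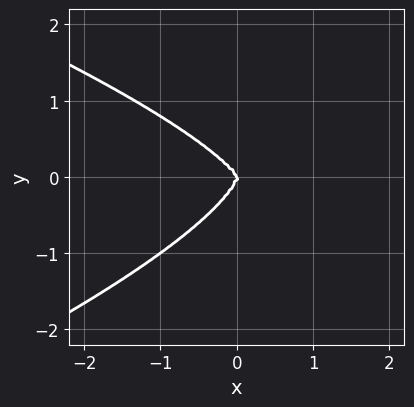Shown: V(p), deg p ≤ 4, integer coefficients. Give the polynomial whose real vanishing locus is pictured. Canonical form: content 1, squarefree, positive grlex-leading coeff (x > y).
3*y^4 + 2*x^3 + x^2*y

First, deg p = 4. The shape is more complex than any degree-3 curve.
Then, from the axis intercepts and sections: it meets the y-axis at y = 0 (among the integer gridlines); one x-axis crossing is at x = 0.
Finally, matching integer coefficients to the picture gives p.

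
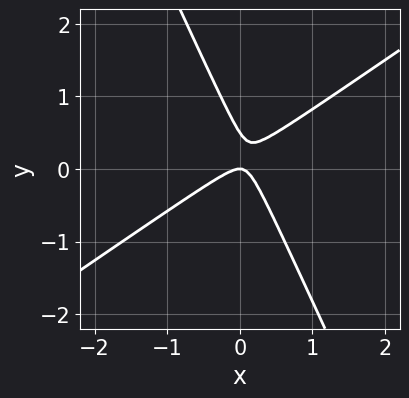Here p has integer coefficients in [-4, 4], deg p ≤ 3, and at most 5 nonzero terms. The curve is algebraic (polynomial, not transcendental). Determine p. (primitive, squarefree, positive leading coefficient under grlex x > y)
1. The degree is 2 — the shape is more complex than any degree-1 curve.
2. Against the integer gridlines: it crosses the y-axis at the gridline y = 0; it crosses the x-axis at the gridline x = 0.
3. Matching integer coefficients to the picture gives p.

3*x^2 - 3*x*y - 2*y^2 + y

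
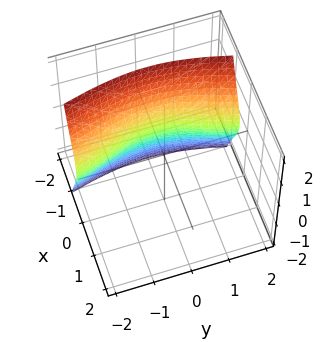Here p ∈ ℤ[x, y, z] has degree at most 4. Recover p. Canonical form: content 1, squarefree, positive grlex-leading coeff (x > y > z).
2*x^3 + x*y^2 + x*z^2 + 2*z^2 + 1

First, deg p = 3. A generic line meets the surface in up to 3 points.
Next, reading off the gridlines: no y-intercept at any integer in the box; it misses every integer gridline on the z-axis.
Finally, fitting integer coefficients to these (and the overall shape) gives p.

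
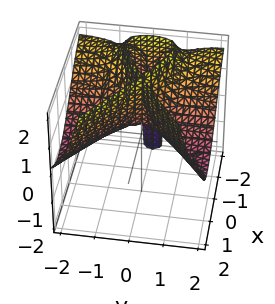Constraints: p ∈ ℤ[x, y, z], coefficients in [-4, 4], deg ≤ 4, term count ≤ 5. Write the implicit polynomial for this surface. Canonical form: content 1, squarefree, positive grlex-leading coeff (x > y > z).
1. The degree is 3 — the shape is more complex than any degree-2 surface.
2. Checking where it meets the axes: every point of the z-axis in the box is on the surface; it crosses the x-axis at the gridline x = -2.
3. These observations pin down the coefficients.

x^3 - 2*x*y^2 - 3*y^2*z + 2*x^2 + y^2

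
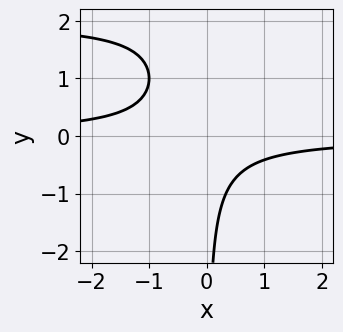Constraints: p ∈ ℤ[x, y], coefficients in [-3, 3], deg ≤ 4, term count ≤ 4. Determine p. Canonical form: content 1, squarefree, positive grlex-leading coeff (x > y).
(a) deg p = 3. The shape is more complex than any degree-2 curve.
(b) Reading off the gridlines: no y-intercept at any integer in the box; the curve avoids every integer x-axis point in the box.
(c) Matching integer coefficients to the picture gives p.

x*y^2 - 2*x*y - 1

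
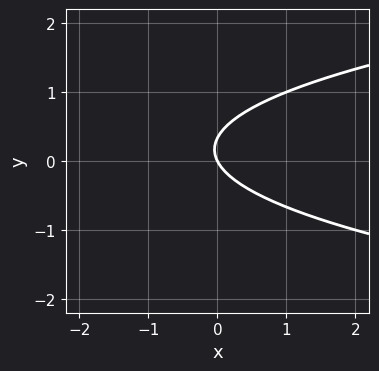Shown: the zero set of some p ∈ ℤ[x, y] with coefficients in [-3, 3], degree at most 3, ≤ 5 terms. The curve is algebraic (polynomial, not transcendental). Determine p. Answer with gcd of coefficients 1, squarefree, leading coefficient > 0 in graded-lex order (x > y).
1. deg p = 2. A generic line meets the curve in up to 2 points.
2. From the visible intercepts: it crosses the x-axis at the gridline x = 0; it meets the y-axis at y = 0 (among the integer gridlines).
3. Putting this together gives p.

3*y^2 - 2*x - y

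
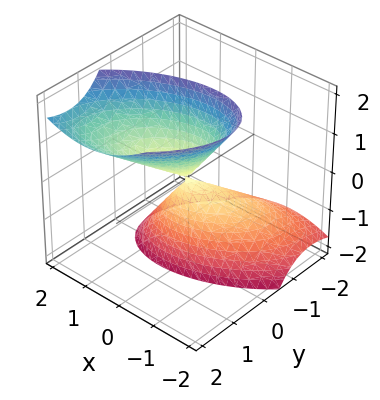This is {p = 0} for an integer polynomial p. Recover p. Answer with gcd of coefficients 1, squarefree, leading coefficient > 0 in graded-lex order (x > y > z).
2*x^2 - 2*x*y + 3*y^2 - 3*y*z - z^2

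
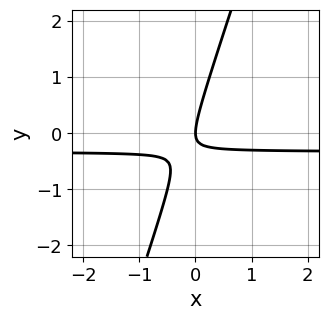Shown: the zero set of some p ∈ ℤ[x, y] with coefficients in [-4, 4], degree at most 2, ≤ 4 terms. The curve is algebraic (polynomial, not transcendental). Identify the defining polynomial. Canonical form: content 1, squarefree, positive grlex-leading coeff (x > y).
(a) Degree: no degree-1 curve has this shape, so deg p = 2.
(b) Observable constraints: it meets the x-axis at x = 0 (among the integer gridlines); one y-axis crossing is at y = 0.
(c) Solving for integer coefficients yields p as stated.

3*x*y - y^2 + x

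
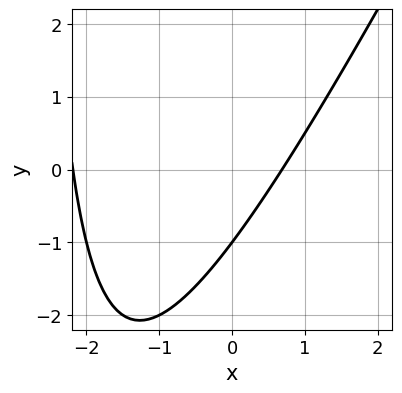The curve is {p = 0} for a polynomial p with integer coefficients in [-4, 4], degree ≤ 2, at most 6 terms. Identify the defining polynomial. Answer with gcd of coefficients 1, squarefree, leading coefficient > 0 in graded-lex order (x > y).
deg p = 2. The shape is more complex than any degree-1 curve.
Against the integer gridlines: it crosses the y-axis at the gridline y = -1.
Matching integer coefficients to the picture gives p.

2*x^2 - x*y + 3*x - 3*y - 3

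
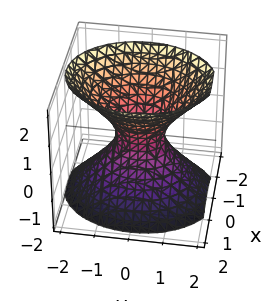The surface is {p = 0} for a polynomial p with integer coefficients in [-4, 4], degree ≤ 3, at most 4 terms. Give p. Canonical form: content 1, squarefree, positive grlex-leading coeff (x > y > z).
3*x^2 + 2*y^2 - 2*z^2 - 1

deg p = 2.
Symmetries: mirror symmetry x ↦ −x ⇒ only even powers of x; mirror symmetry z ↦ −z ⇒ only even powers of z; the y ↦ −y reflection is a symmetry, so y appears only in even powers.
Checking where it meets the axes: the surface avoids every integer z-axis point in the box.
Together with the visible shape, these determine p as stated.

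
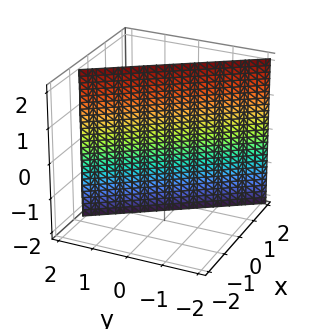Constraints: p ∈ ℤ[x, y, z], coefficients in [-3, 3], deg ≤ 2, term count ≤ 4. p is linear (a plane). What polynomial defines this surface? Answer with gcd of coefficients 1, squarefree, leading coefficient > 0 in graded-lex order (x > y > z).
deg p = 1.
From the visible intercepts: no z-intercept at any integer in the box; it crosses the y-axis at the gridline y = 1.
Putting this together gives p.

3*x + 2*y - 2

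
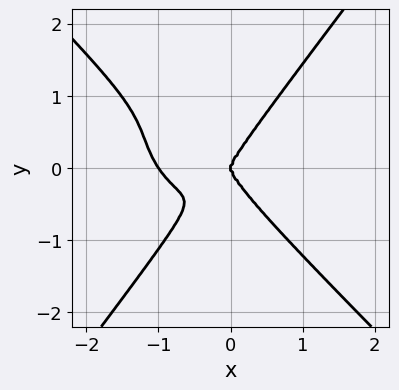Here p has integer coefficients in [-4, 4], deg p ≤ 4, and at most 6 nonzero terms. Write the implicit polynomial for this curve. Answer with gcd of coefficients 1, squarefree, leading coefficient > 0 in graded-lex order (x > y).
3*x^4 + 2*x^3*y + 2*x^2*y^2 - 3*y^4 + 3*x^3

Degree: the shape is more complex than any degree-3 curve, so deg p = 4.
Reading off the gridlines: it meets the y-axis at y = 0 (among the integer gridlines); the x-axis gridline crossings are at x ∈ {-1, 0}.
Assembling these constraints gives the stated polynomial.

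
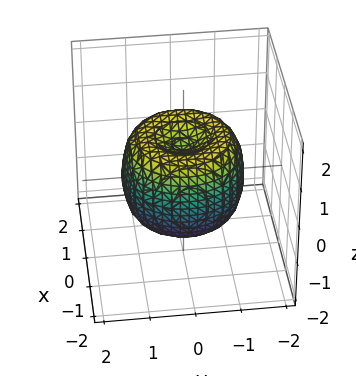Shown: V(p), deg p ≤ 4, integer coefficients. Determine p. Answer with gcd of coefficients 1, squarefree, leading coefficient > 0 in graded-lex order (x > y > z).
2*x^4 + 4*x^2*y^2 + 2*y^4 - 3*x^2 - 3*y^2 + 2*z^2 - 1

1. deg p = 4. The shape is more complex than any degree-3 surface.
2. Symmetries: rotational symmetry about the z-axis ⇒ p depends on x, y only through x² + y².
3. Reading off the gridlines: a circular section at z = 1 has radius between 0 and 1.
4. Solving for integer coefficients yields p as stated.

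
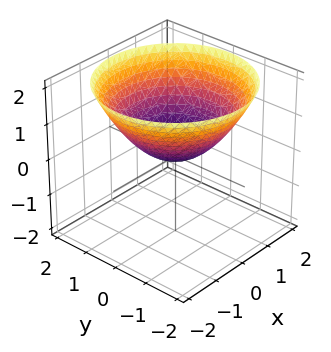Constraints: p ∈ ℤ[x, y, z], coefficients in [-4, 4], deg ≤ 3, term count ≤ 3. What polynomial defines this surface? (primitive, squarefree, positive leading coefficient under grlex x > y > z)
1. The degree is 2 — a single bowl opening along one axis; a quadric.
2. Symmetries: the surface is invariant under rotation about z: p = q(x² + y², z).
3. From the axis intercepts and sections: it meets the y-axis at y = 0 (among the integer gridlines); a circular section at z = 1 has radius between 1 and 2; it meets the z-axis at z = 0 (among the integer gridlines); it crosses the x-axis at the gridline x = 0.
4. These observations pin down the coefficients.

x^2 + y^2 - 2*z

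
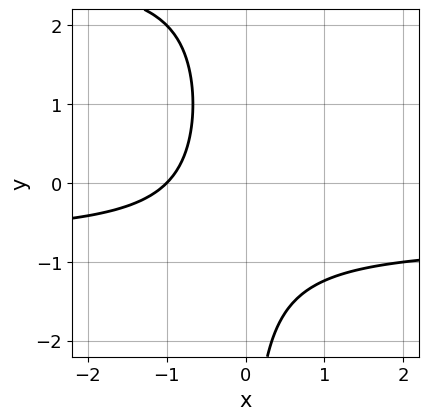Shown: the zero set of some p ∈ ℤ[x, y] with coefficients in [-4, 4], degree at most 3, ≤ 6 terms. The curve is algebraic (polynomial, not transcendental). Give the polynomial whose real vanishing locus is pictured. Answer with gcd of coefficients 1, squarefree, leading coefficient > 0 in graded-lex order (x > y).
x*y^2 - 2*x*y - 2*x - 2

deg p = 3. The shape is more complex than any degree-2 curve.
Checking where it meets the axes: it meets the x-axis at x = -1 (among the integer gridlines); the curve avoids every integer y-axis point in the box.
Assembling these constraints gives the stated polynomial.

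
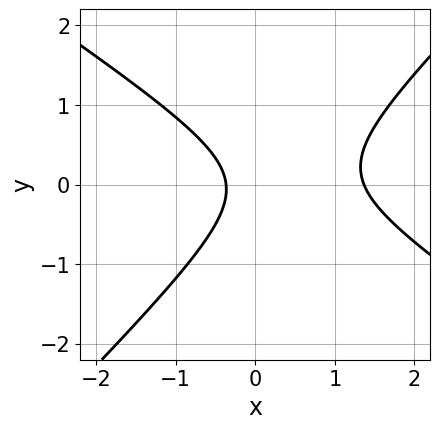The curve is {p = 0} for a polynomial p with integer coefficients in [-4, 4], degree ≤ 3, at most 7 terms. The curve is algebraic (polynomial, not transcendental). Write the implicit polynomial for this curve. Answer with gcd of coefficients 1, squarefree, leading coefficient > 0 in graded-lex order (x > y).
2*x^2 + x*y - 3*y^2 - 2*x - 1

deg p = 2. The shape is more complex than any degree-1 curve.
Reading off the gridlines: the curve avoids every integer y-axis point in the box.
Putting this together gives p.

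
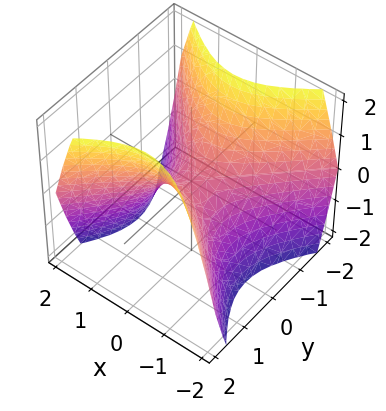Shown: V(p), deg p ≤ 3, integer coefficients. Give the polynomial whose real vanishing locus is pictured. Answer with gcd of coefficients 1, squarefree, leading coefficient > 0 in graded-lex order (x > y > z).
x^2 - y^2 + z

Degree: a saddle surface; a quadric, so deg p = 2.
Symmetries: it's symmetric under x → −x, forcing even powers of x; it's symmetric under y → −y, forcing even powers of y.
From the visible intercepts: it meets the x-axis at x = 0 (among the integer gridlines); it meets the z-axis at z = 0 (among the integer gridlines); it meets the y-axis at y = 0 (among the integer gridlines).
These observations pin down the coefficients.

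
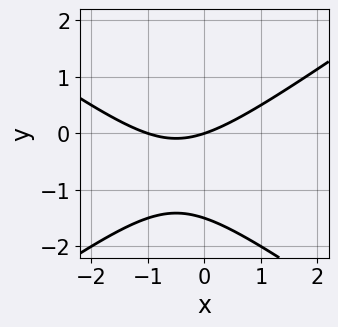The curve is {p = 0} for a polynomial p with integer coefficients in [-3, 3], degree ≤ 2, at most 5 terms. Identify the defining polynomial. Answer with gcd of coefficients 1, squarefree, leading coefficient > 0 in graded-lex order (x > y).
x^2 - 2*y^2 + x - 3*y

(a) deg p = 2. The shape is more complex than any degree-1 curve.
(b) Checking where it meets the axes: the x-axis gridline crossings are at x ∈ {-1, 0}; it crosses the y-axis at the gridline y = 0.
(c) Putting this together gives p.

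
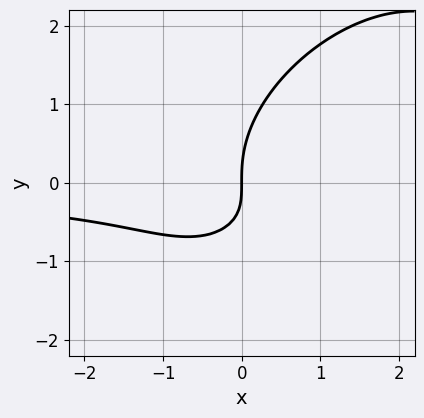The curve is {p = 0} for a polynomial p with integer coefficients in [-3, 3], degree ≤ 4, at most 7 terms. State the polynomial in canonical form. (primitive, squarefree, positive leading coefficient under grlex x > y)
2*x^2*y - 2*x*y^2 + 2*y^3 - 3*x*y - 3*x

1. Degree: the shape is more complex than any degree-2 curve, so deg p = 3.
2. Observable constraints: it meets the y-axis at y = 0 (among the integer gridlines); it meets the x-axis at x = 0 (among the integer gridlines).
3. The integer polynomial consistent with all of this is the stated p.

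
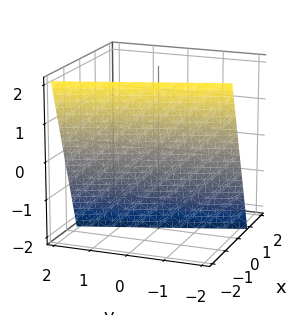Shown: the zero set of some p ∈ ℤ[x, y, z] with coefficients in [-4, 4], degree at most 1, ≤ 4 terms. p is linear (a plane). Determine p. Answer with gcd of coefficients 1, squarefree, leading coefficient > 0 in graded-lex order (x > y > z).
3*x + y + z + 2

1. Degree: the surface is flat (a plane), so deg p = 1.
2. From the axis intercepts and sections: it meets the y-axis at y = -2 (among the integer gridlines); it crosses the z-axis at the gridline z = -2.
3. Solving for integer coefficients yields p as stated.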